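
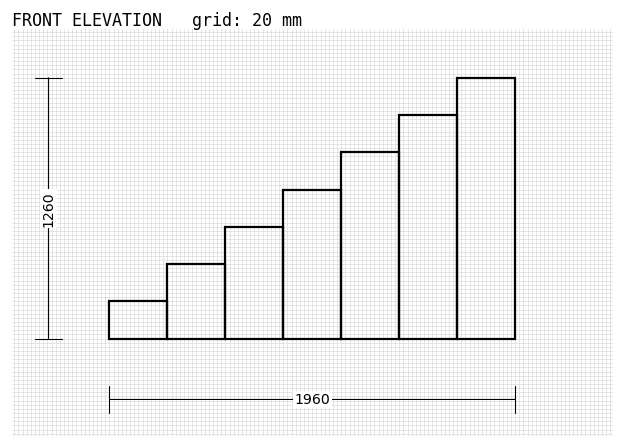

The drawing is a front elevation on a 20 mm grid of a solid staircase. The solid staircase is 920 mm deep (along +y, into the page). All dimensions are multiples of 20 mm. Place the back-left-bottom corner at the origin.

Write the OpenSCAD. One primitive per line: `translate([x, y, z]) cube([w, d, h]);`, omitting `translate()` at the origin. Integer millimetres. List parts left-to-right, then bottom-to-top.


cube([280, 920, 180]);
translate([280, 0, 0]) cube([280, 920, 360]);
translate([560, 0, 0]) cube([280, 920, 540]);
translate([840, 0, 0]) cube([280, 920, 720]);
translate([1120, 0, 0]) cube([280, 920, 900]);
translate([1400, 0, 0]) cube([280, 920, 1080]);
translate([1680, 0, 0]) cube([280, 920, 1260]);


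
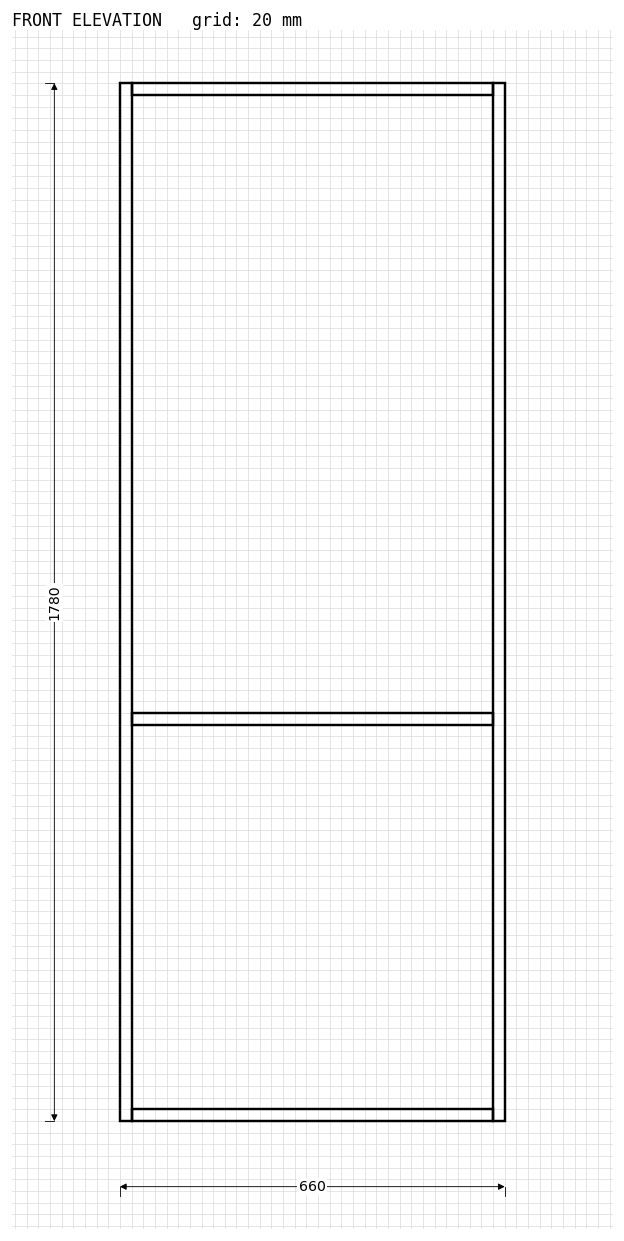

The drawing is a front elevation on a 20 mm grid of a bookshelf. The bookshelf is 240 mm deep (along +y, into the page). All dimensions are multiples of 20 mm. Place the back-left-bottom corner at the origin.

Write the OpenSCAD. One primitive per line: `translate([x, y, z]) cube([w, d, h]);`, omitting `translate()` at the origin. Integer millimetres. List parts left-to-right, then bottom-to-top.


cube([20, 240, 1780]);
translate([20, 0, 0]) cube([620, 240, 20]);
translate([20, 0, 680]) cube([620, 240, 20]);
translate([20, 0, 1760]) cube([620, 240, 20]);
translate([640, 0, 0]) cube([20, 240, 1780]);


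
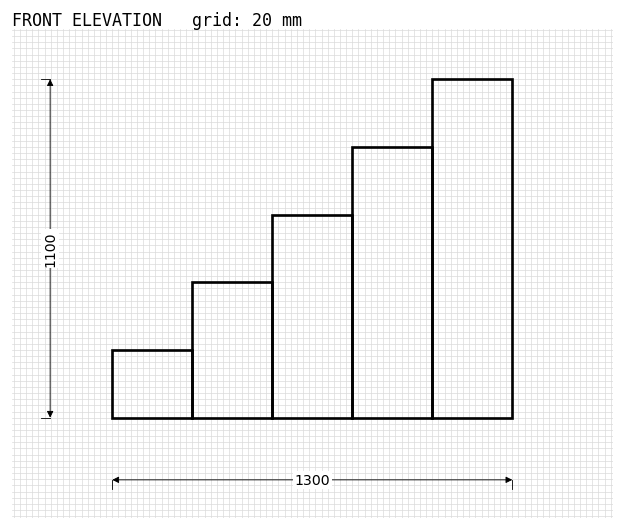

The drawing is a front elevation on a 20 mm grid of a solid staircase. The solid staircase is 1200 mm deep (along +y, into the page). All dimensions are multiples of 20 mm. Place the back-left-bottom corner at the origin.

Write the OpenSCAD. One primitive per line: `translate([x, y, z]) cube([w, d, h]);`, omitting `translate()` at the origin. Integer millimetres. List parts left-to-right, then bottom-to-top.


cube([260, 1200, 220]);
translate([260, 0, 0]) cube([260, 1200, 440]);
translate([520, 0, 0]) cube([260, 1200, 660]);
translate([780, 0, 0]) cube([260, 1200, 880]);
translate([1040, 0, 0]) cube([260, 1200, 1100]);


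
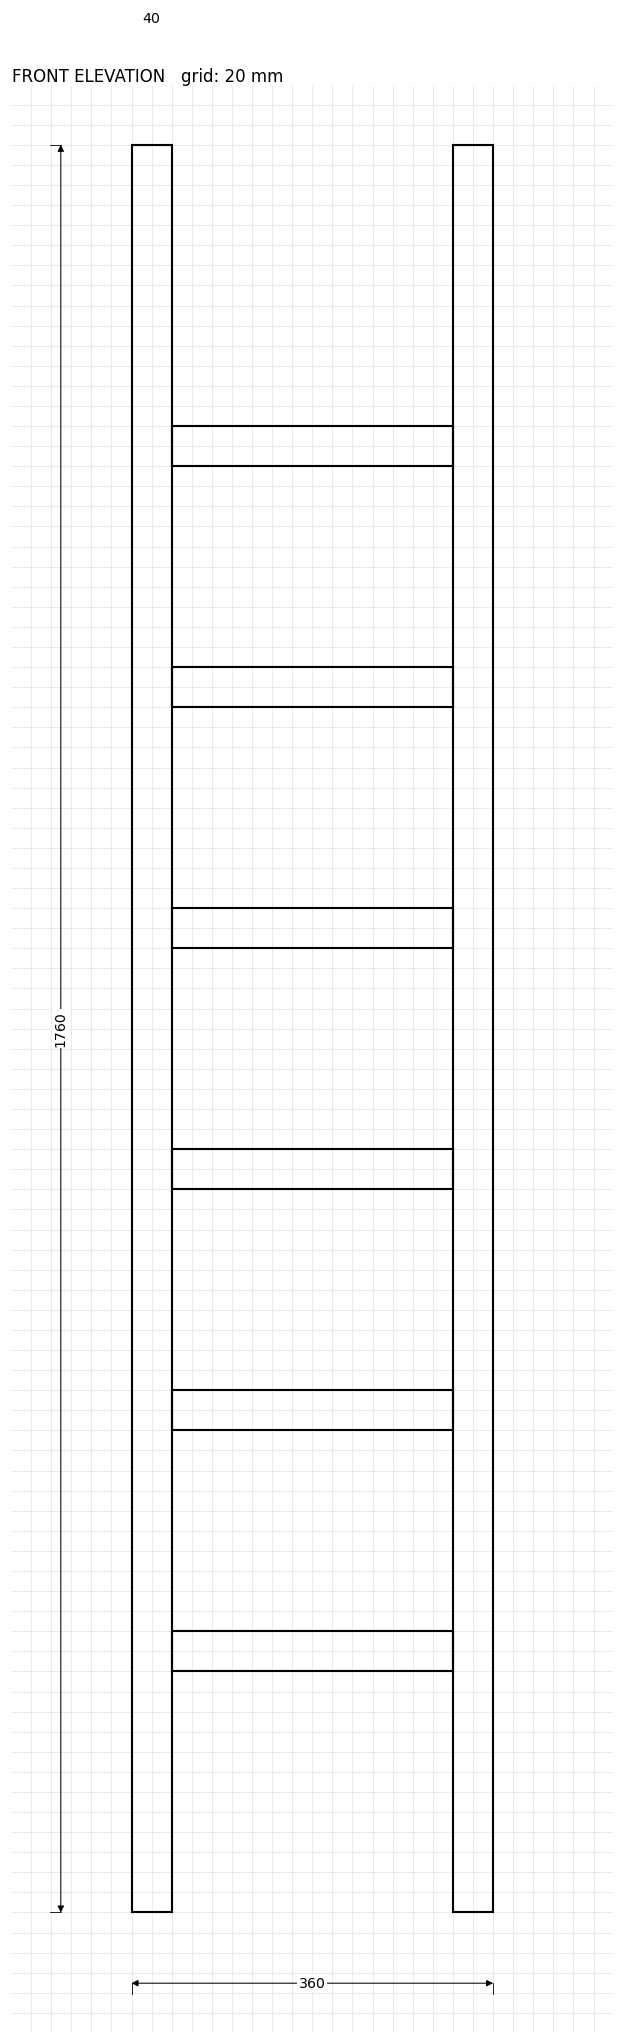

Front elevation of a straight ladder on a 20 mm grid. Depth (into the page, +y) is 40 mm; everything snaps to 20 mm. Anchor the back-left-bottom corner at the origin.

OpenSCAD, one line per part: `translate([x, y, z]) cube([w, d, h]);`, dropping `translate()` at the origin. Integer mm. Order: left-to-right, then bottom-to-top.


cube([40, 40, 1760]);
translate([40, 0, 240]) cube([280, 40, 40]);
translate([40, 0, 480]) cube([280, 40, 40]);
translate([40, 0, 720]) cube([280, 40, 40]);
translate([40, 0, 960]) cube([280, 40, 40]);
translate([40, 0, 1200]) cube([280, 40, 40]);
translate([40, 0, 1440]) cube([280, 40, 40]);
translate([320, 0, 0]) cube([40, 40, 1760]);


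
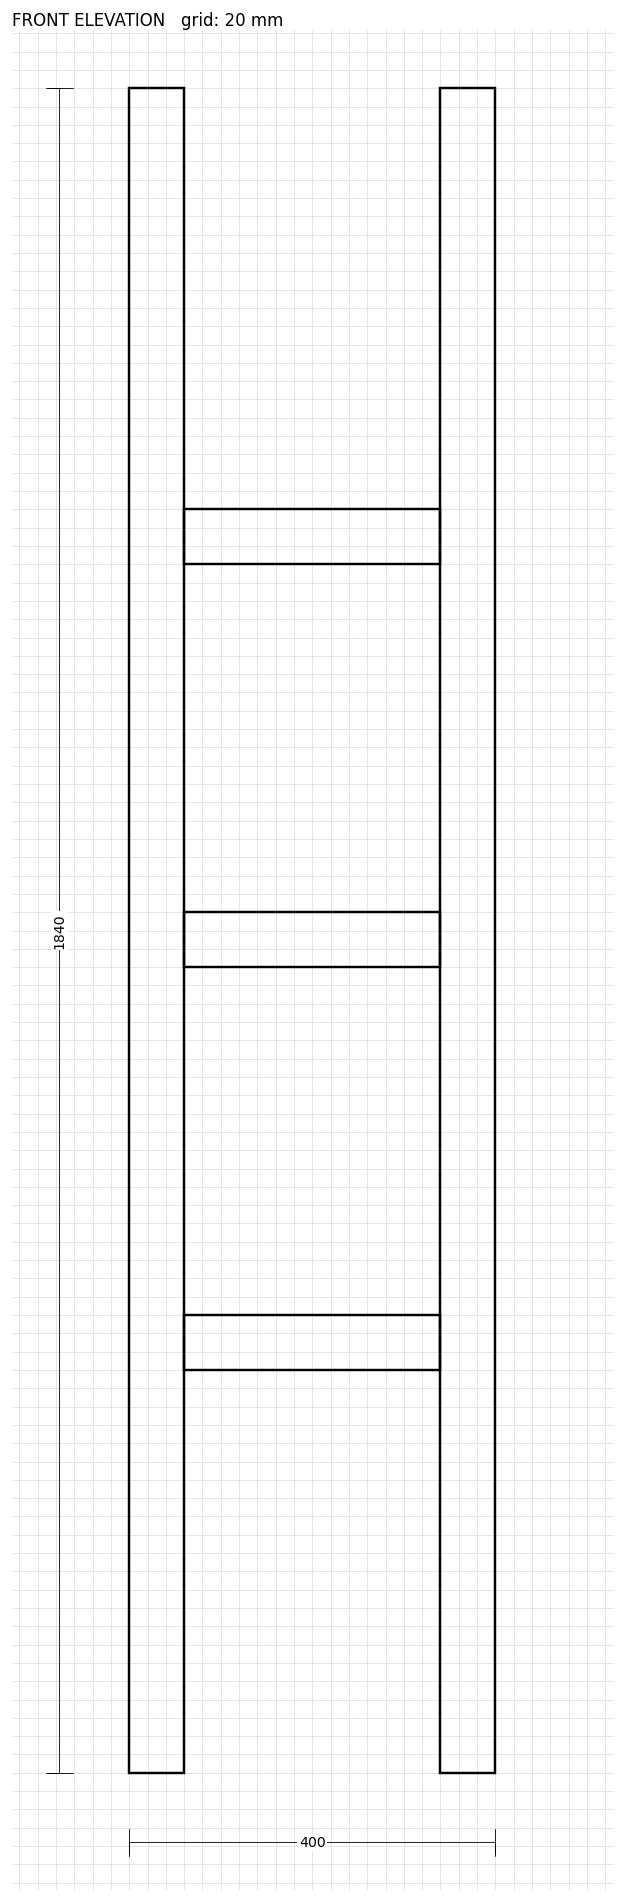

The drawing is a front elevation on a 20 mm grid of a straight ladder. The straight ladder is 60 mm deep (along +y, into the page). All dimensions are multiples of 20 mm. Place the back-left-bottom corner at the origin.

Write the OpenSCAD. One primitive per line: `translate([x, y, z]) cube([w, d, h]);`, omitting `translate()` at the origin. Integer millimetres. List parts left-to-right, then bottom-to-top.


cube([60, 60, 1840]);
translate([60, 0, 440]) cube([280, 60, 60]);
translate([60, 0, 880]) cube([280, 60, 60]);
translate([60, 0, 1320]) cube([280, 60, 60]);
translate([340, 0, 0]) cube([60, 60, 1840]);


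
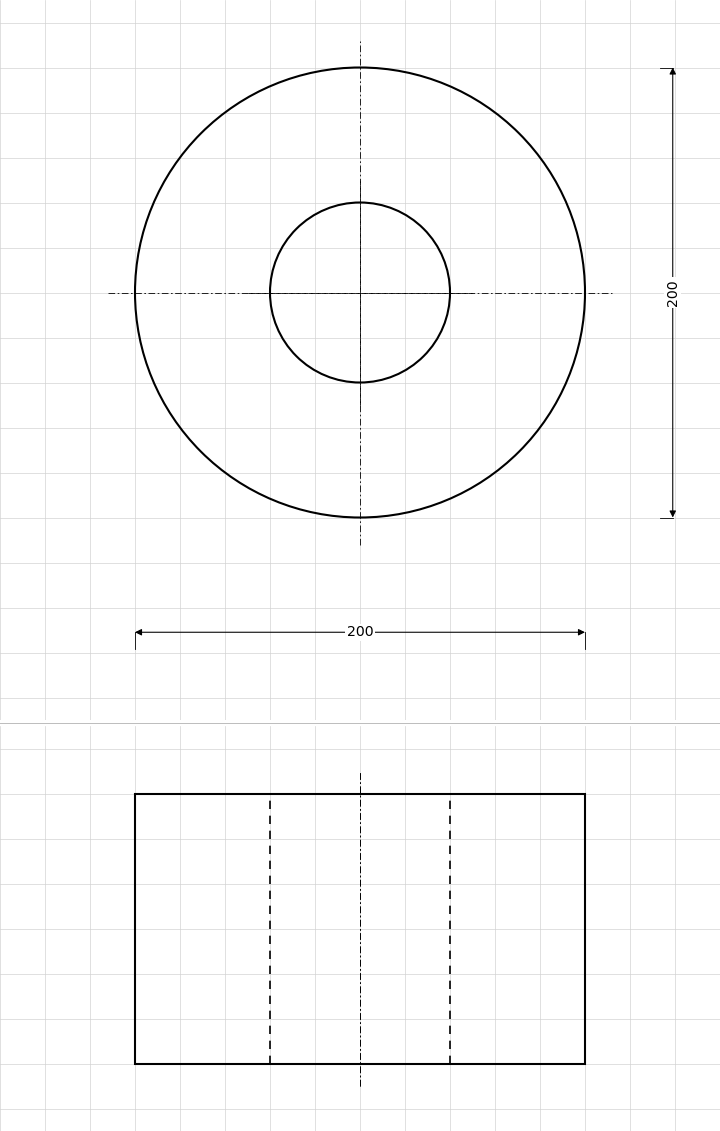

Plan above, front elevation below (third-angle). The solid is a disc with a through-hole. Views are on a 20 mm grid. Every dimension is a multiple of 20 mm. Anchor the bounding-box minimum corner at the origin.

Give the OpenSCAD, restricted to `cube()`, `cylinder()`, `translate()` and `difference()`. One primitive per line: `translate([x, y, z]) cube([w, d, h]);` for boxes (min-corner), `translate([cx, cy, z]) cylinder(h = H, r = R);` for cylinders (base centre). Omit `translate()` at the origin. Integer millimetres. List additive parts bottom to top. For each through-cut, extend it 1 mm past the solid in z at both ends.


difference() {
  translate([100, 100, 0]) cylinder(h = 120, r = 100);
  translate([100, 100, -1]) cylinder(h = 122, r = 40);
}


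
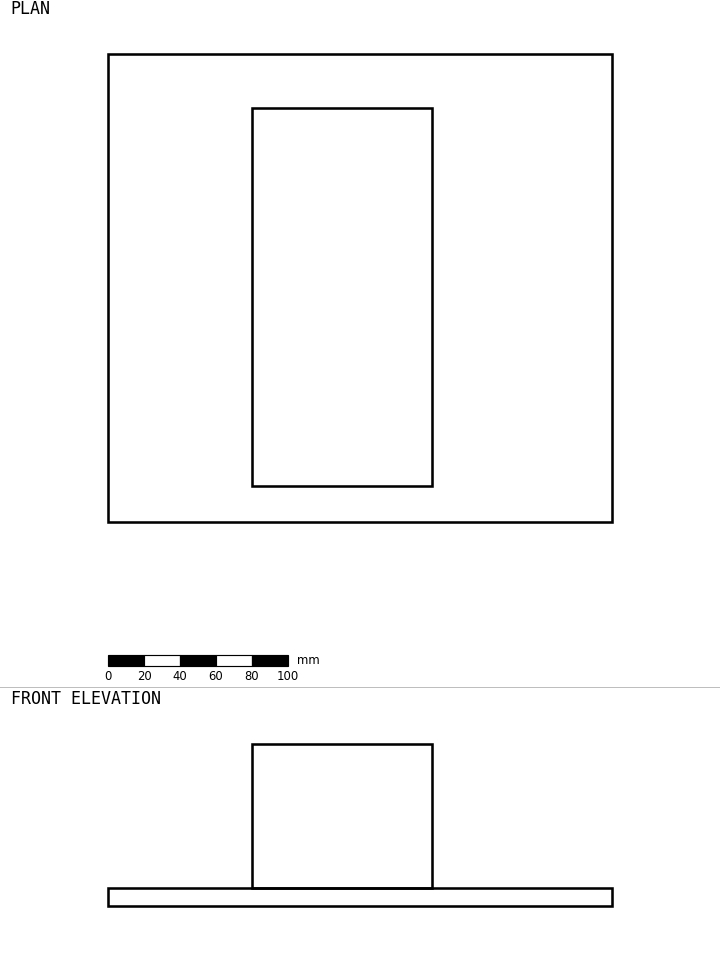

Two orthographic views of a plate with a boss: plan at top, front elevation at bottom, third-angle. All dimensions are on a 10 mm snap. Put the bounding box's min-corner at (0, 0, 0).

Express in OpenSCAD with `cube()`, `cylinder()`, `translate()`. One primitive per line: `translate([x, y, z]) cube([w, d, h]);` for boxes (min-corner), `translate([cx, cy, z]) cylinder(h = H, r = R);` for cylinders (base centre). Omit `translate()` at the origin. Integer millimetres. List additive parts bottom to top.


cube([280, 260, 10]);
translate([80, 20, 10]) cube([100, 210, 80]);


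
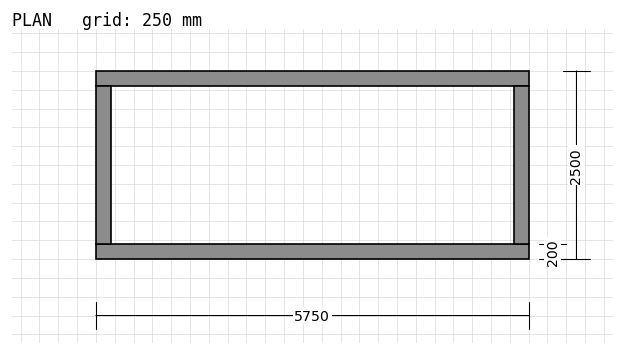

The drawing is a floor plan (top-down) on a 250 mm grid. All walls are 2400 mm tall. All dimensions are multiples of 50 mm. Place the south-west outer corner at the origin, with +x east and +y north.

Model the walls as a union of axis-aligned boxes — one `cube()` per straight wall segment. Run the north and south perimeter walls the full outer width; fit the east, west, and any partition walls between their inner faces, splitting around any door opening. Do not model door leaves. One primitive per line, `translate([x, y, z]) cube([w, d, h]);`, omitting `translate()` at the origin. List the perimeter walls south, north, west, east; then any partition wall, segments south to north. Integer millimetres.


cube([5750, 200, 2400]);
translate([0, 2300, 0]) cube([5750, 200, 2400]);
translate([0, 200, 0]) cube([200, 2100, 2400]);
translate([5550, 200, 0]) cube([200, 2100, 2400]);


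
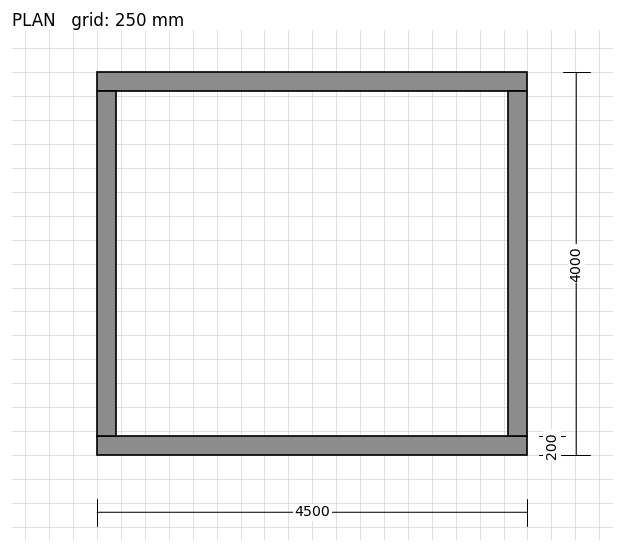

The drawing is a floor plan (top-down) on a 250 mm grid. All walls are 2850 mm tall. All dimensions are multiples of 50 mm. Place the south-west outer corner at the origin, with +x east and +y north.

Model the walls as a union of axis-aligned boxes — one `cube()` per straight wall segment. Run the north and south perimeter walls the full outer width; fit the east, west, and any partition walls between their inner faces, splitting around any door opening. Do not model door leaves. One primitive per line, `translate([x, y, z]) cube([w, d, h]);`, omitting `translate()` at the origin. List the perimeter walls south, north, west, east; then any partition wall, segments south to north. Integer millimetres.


cube([4500, 200, 2850]);
translate([0, 3800, 0]) cube([4500, 200, 2850]);
translate([0, 200, 0]) cube([200, 3600, 2850]);
translate([4300, 200, 0]) cube([200, 3600, 2850]);


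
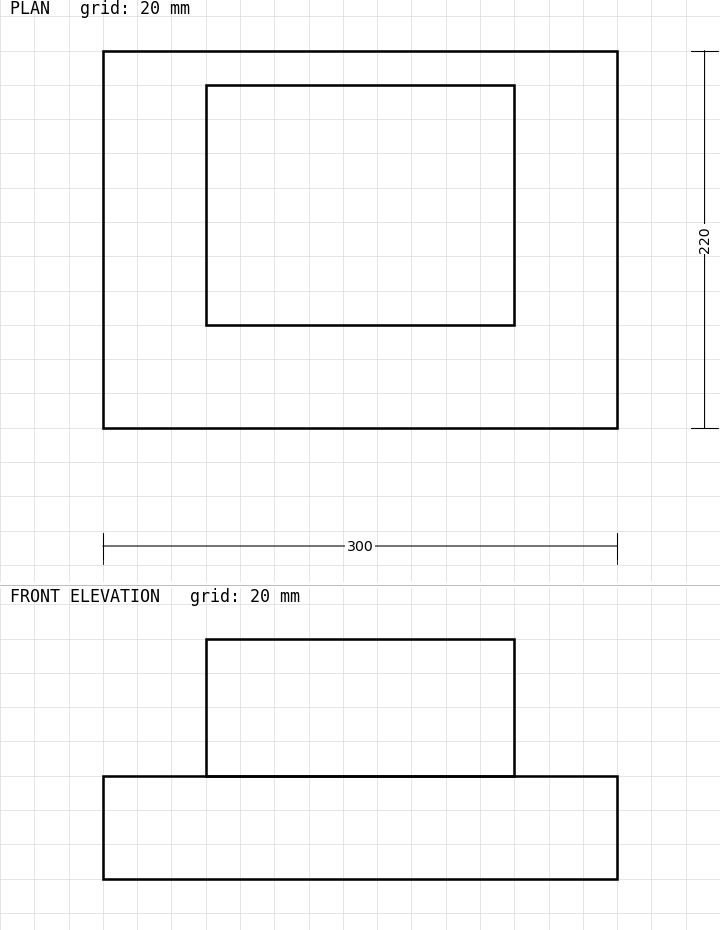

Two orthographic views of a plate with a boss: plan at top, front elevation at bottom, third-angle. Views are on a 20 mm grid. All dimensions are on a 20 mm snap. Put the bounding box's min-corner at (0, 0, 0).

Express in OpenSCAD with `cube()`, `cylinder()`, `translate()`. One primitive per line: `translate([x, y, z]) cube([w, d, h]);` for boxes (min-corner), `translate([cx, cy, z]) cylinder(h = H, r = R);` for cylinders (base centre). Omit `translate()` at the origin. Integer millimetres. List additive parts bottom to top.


cube([300, 220, 60]);
translate([60, 60, 60]) cube([180, 140, 80]);


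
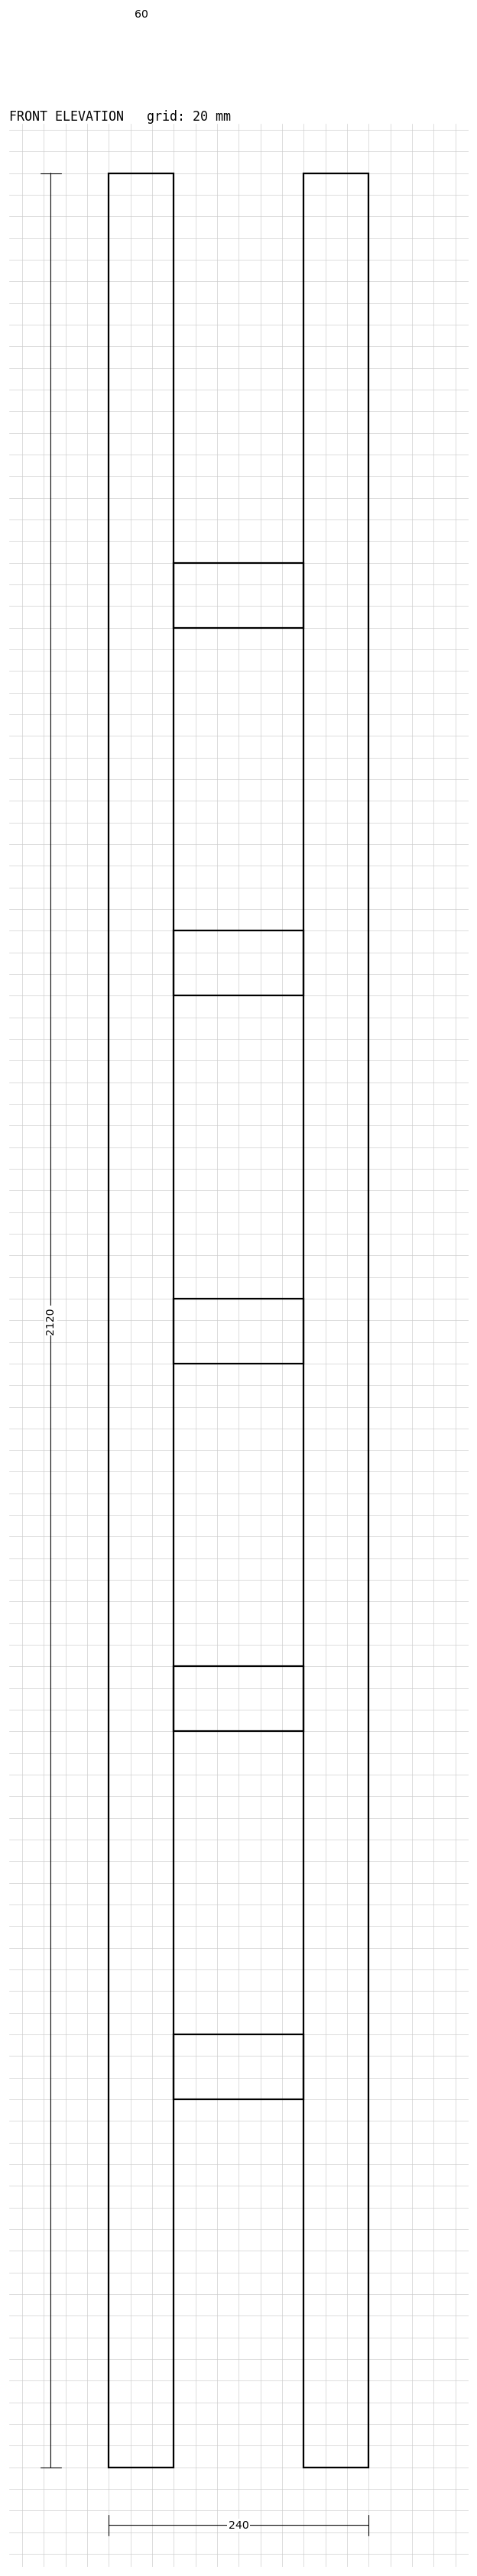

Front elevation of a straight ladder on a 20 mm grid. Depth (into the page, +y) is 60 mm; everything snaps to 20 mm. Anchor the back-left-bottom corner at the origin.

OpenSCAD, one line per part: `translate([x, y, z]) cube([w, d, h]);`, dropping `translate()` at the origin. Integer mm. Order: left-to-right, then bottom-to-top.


cube([60, 60, 2120]);
translate([60, 0, 340]) cube([120, 60, 60]);
translate([60, 0, 680]) cube([120, 60, 60]);
translate([60, 0, 1020]) cube([120, 60, 60]);
translate([60, 0, 1360]) cube([120, 60, 60]);
translate([60, 0, 1700]) cube([120, 60, 60]);
translate([180, 0, 0]) cube([60, 60, 2120]);


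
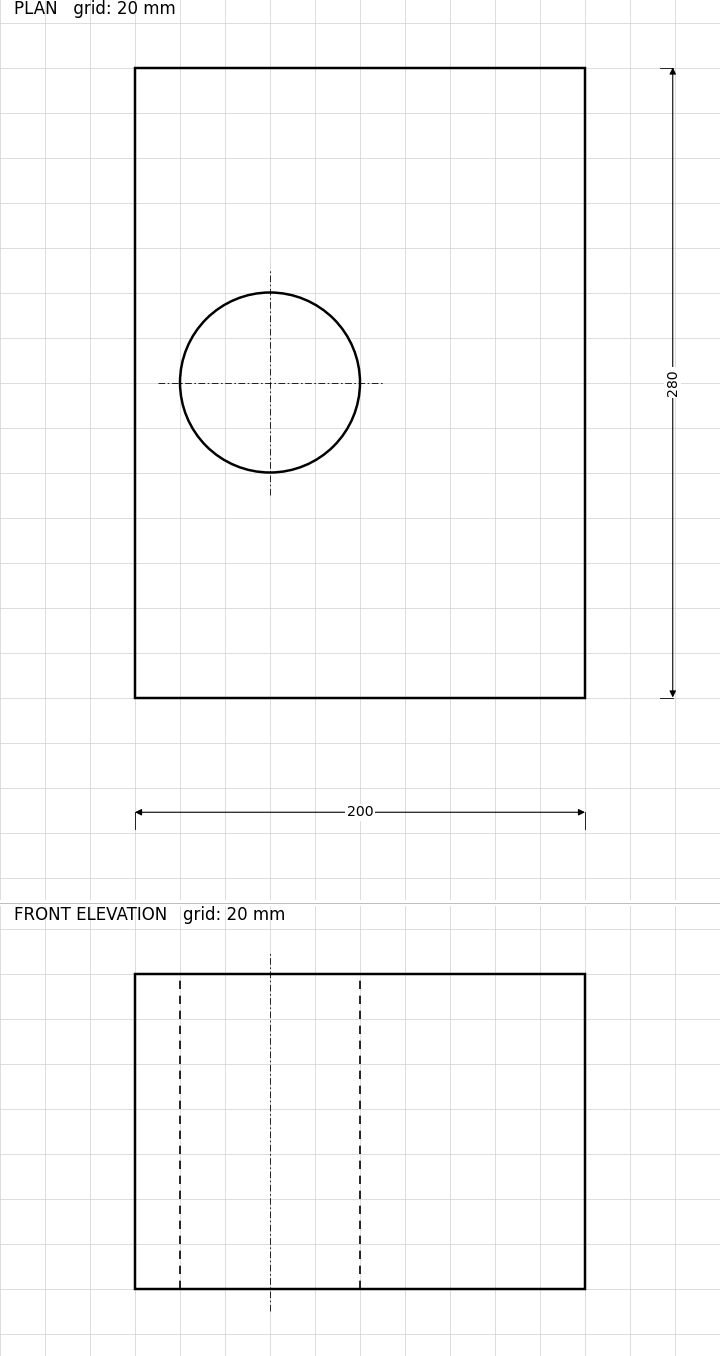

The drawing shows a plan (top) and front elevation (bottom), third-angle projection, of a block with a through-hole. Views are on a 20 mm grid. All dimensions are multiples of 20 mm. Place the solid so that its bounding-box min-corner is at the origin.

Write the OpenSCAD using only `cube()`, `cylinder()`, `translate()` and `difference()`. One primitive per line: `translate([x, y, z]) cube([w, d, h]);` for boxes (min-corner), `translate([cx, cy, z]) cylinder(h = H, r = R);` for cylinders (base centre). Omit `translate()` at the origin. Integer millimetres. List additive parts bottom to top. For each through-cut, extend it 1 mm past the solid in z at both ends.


difference() {
  cube([200, 280, 140]);
  translate([60, 140, -1]) cylinder(h = 142, r = 40);
}


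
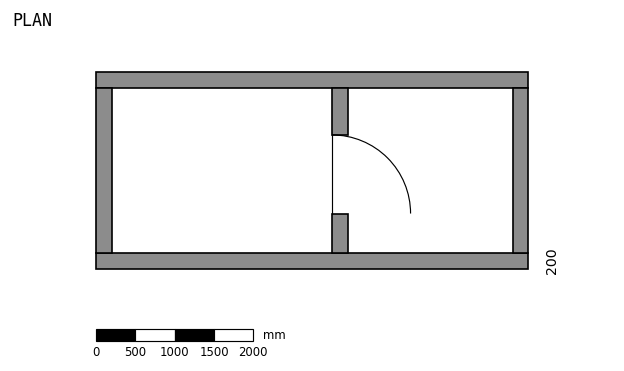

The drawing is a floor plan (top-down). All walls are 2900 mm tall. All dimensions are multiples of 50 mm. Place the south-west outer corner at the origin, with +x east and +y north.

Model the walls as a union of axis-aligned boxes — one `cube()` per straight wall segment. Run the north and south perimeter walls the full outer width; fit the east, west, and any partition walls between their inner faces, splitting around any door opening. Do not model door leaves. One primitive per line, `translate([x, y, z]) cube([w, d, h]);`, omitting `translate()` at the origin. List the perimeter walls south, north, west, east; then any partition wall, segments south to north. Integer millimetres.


cube([5500, 200, 2900]);
translate([0, 2300, 0]) cube([5500, 200, 2900]);
translate([0, 200, 0]) cube([200, 2100, 2900]);
translate([5300, 200, 0]) cube([200, 2100, 2900]);
translate([3000, 200, 0]) cube([200, 500, 2900]);
translate([3000, 1700, 0]) cube([200, 600, 2900]);


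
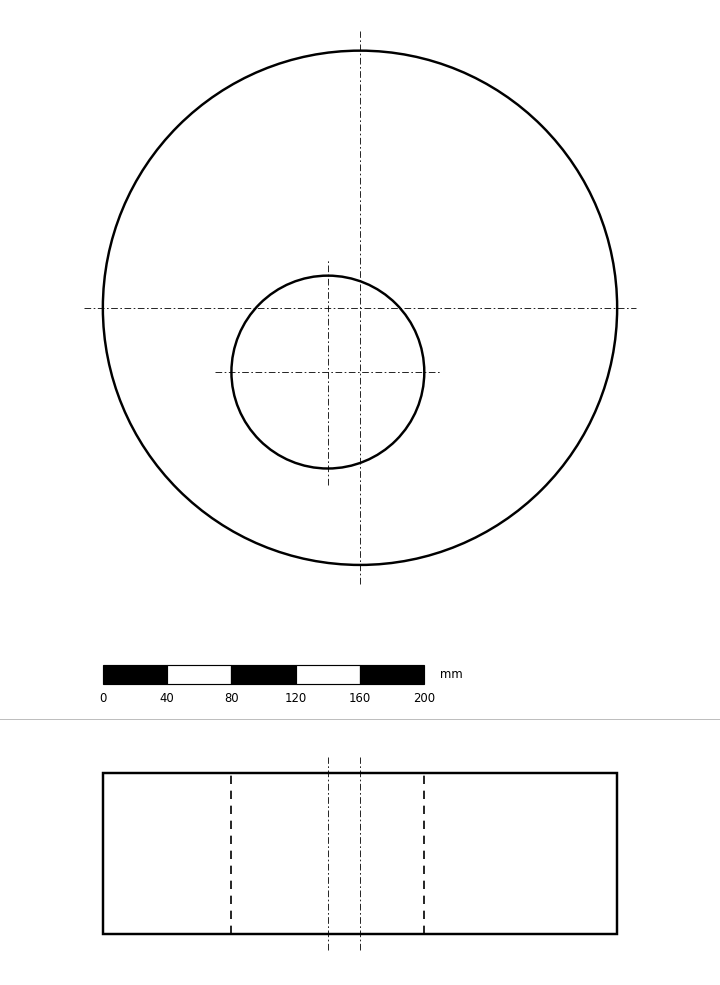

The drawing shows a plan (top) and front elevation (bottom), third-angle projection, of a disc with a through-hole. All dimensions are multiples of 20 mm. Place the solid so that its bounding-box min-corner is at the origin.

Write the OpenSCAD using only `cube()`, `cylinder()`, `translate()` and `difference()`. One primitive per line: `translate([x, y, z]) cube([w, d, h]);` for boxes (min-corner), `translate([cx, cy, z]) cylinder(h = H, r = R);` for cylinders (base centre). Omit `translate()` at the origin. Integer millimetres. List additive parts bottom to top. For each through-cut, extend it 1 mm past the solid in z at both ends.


difference() {
  translate([160, 160, 0]) cylinder(h = 100, r = 160);
  translate([140, 120, -1]) cylinder(h = 102, r = 60);
}


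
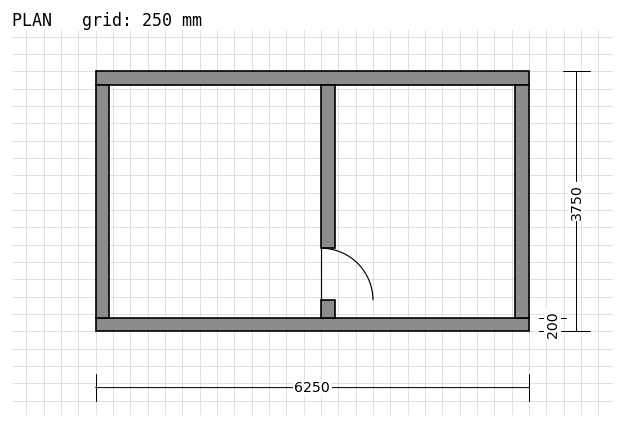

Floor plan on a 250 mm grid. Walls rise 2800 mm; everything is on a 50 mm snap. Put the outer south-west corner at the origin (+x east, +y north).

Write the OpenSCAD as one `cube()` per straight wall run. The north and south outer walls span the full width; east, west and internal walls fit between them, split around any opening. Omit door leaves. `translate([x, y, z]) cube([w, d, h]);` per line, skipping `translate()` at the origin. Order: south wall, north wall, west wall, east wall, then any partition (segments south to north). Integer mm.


cube([6250, 200, 2800]);
translate([0, 3550, 0]) cube([6250, 200, 2800]);
translate([0, 200, 0]) cube([200, 3350, 2800]);
translate([6050, 200, 0]) cube([200, 3350, 2800]);
translate([3250, 200, 0]) cube([200, 250, 2800]);
translate([3250, 1200, 0]) cube([200, 2350, 2800]);


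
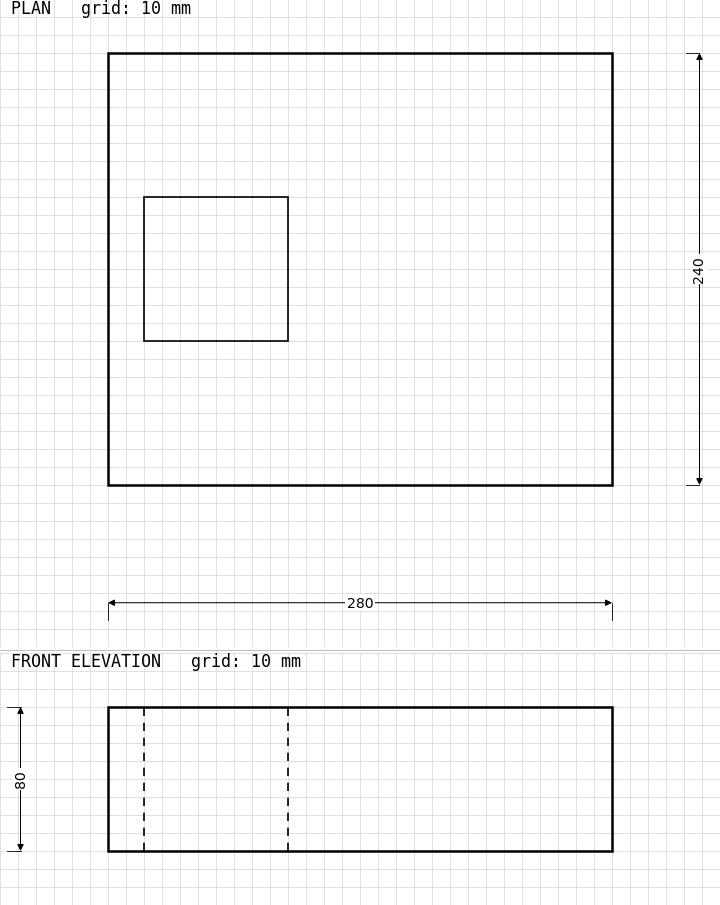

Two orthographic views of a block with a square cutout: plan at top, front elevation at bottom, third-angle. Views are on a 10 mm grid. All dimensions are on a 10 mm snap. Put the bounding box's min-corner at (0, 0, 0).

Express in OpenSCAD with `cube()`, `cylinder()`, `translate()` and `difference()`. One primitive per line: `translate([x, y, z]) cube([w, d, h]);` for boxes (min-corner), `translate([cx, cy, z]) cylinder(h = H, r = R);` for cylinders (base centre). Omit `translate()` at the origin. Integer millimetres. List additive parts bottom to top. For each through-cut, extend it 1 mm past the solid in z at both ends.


difference() {
  cube([280, 240, 80]);
  translate([20, 80, -1]) cube([80, 80, 82]);
}


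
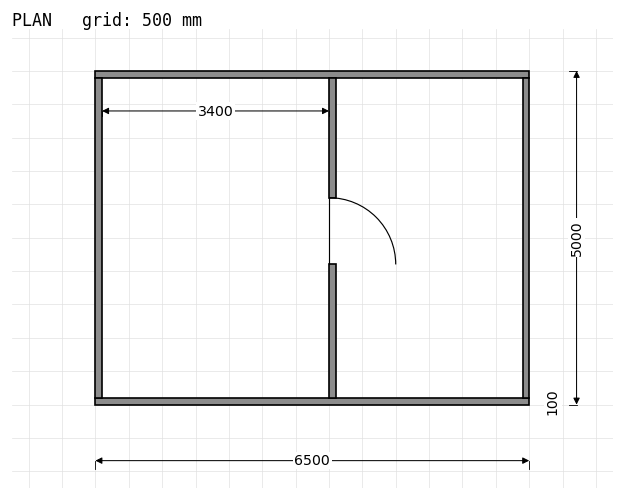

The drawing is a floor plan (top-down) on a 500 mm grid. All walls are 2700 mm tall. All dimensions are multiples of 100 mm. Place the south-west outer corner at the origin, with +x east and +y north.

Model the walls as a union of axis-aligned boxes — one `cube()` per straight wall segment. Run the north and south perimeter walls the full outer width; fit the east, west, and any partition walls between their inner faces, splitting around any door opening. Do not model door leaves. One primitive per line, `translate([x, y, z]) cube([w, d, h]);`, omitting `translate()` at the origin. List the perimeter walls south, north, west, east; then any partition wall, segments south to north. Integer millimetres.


cube([6500, 100, 2700]);
translate([0, 4900, 0]) cube([6500, 100, 2700]);
translate([0, 100, 0]) cube([100, 4800, 2700]);
translate([6400, 100, 0]) cube([100, 4800, 2700]);
translate([3500, 100, 0]) cube([100, 2000, 2700]);
translate([3500, 3100, 0]) cube([100, 1800, 2700]);


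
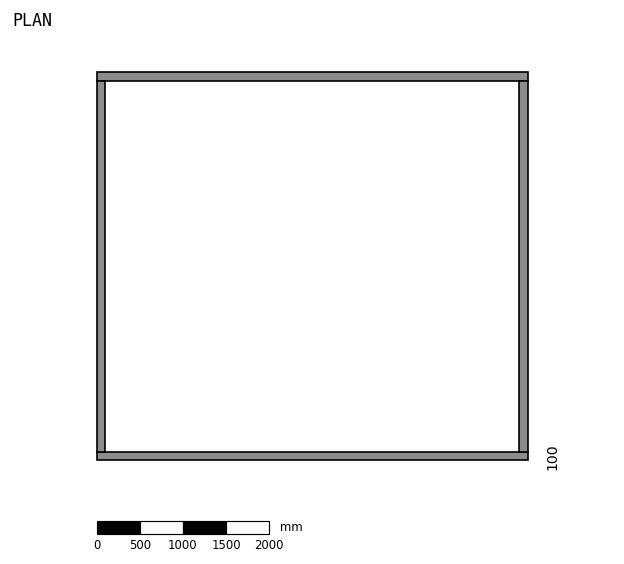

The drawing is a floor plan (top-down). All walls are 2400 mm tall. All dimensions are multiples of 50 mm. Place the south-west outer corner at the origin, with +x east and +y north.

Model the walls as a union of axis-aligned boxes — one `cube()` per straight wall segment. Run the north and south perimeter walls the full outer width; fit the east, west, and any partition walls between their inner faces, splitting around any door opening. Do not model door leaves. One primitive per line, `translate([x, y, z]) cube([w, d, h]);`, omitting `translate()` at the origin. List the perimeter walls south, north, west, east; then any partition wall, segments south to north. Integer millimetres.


cube([5000, 100, 2400]);
translate([0, 4400, 0]) cube([5000, 100, 2400]);
translate([0, 100, 0]) cube([100, 4300, 2400]);
translate([4900, 100, 0]) cube([100, 4300, 2400]);


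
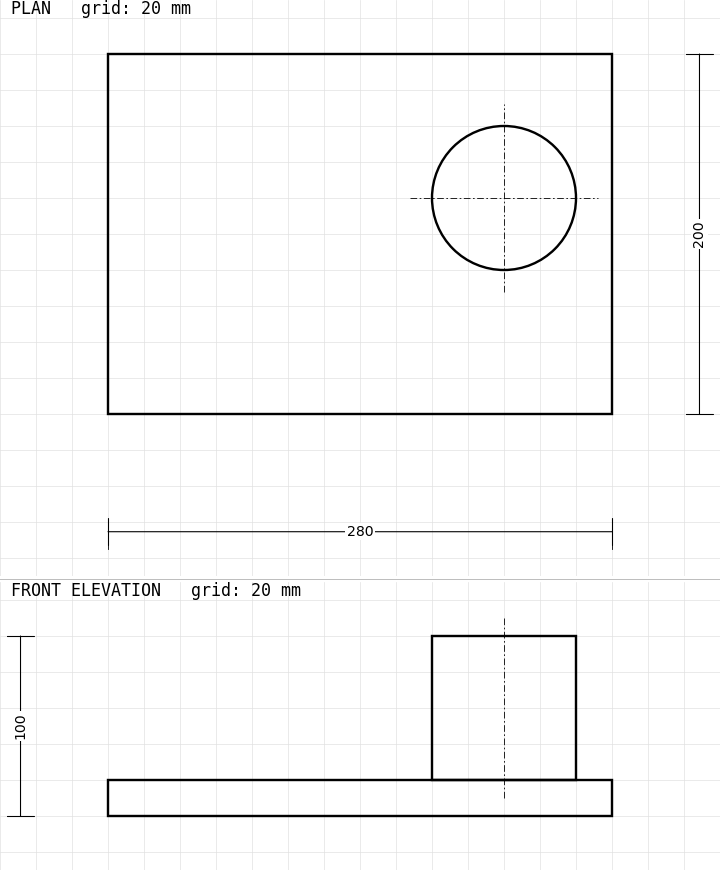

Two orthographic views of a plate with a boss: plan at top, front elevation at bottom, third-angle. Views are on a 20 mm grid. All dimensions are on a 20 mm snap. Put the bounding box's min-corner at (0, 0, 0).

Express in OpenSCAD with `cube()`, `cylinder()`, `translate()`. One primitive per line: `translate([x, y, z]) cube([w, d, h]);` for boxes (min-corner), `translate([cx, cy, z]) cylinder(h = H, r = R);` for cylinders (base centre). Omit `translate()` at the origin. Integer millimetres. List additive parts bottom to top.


cube([280, 200, 20]);
translate([220, 120, 20]) cylinder(h = 80, r = 40);


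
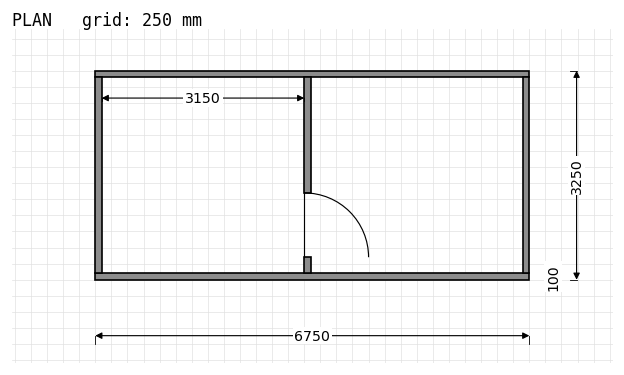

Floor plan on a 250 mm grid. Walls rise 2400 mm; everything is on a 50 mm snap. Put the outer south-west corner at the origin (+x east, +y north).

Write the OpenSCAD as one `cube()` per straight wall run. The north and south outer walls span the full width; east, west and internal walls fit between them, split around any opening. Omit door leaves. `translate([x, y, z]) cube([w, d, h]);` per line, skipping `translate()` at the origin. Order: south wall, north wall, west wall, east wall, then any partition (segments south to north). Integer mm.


cube([6750, 100, 2400]);
translate([0, 3150, 0]) cube([6750, 100, 2400]);
translate([0, 100, 0]) cube([100, 3050, 2400]);
translate([6650, 100, 0]) cube([100, 3050, 2400]);
translate([3250, 100, 0]) cube([100, 250, 2400]);
translate([3250, 1350, 0]) cube([100, 1800, 2400]);


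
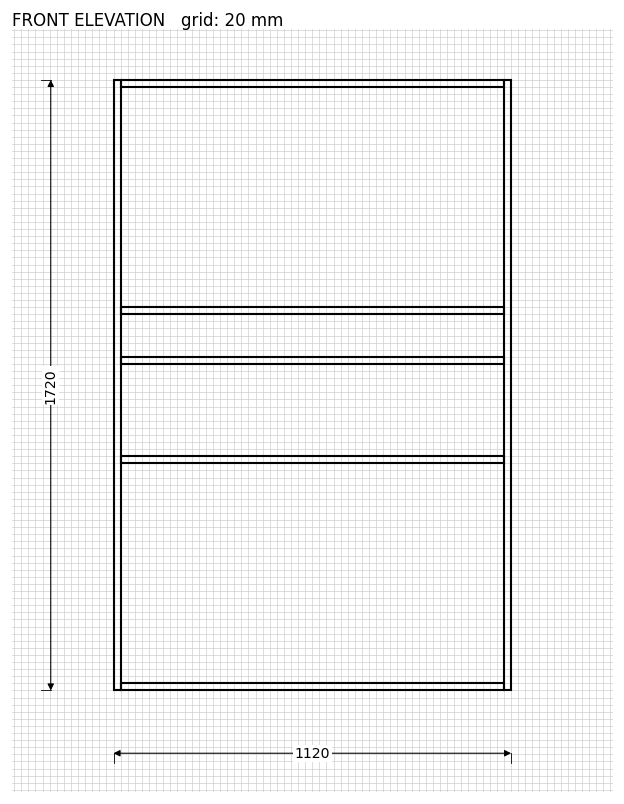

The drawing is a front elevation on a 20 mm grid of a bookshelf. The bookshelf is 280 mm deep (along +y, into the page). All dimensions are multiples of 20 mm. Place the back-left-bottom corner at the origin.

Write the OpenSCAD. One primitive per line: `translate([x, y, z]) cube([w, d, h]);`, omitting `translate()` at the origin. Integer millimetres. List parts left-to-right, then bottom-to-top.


cube([20, 280, 1720]);
translate([20, 0, 0]) cube([1080, 280, 20]);
translate([20, 0, 640]) cube([1080, 280, 20]);
translate([20, 0, 920]) cube([1080, 280, 20]);
translate([20, 0, 1060]) cube([1080, 280, 20]);
translate([20, 0, 1700]) cube([1080, 280, 20]);
translate([1100, 0, 0]) cube([20, 280, 1720]);


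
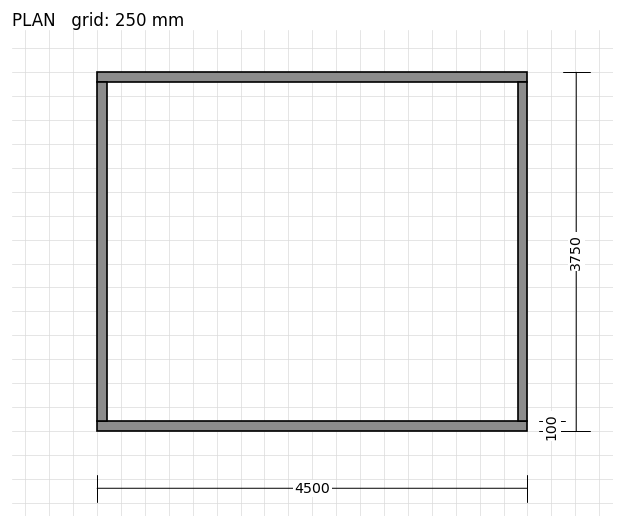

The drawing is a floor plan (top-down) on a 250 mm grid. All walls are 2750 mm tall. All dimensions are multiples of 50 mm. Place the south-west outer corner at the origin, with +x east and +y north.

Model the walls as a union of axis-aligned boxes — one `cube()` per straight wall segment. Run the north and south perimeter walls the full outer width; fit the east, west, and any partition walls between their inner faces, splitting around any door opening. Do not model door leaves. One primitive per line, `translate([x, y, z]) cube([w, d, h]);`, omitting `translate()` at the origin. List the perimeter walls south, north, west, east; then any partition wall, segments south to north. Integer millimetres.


cube([4500, 100, 2750]);
translate([0, 3650, 0]) cube([4500, 100, 2750]);
translate([0, 100, 0]) cube([100, 3550, 2750]);
translate([4400, 100, 0]) cube([100, 3550, 2750]);


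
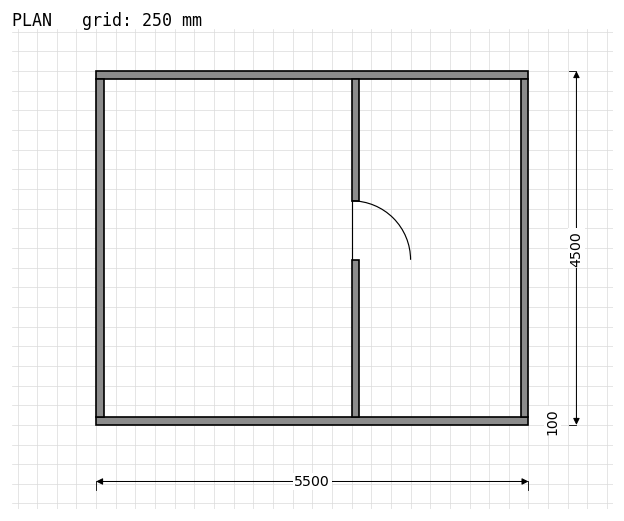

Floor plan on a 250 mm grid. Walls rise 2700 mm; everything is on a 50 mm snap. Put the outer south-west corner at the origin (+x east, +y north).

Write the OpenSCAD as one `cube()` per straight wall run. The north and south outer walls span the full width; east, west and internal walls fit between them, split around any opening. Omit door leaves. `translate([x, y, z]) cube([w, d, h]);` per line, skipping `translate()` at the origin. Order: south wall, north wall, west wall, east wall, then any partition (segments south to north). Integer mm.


cube([5500, 100, 2700]);
translate([0, 4400, 0]) cube([5500, 100, 2700]);
translate([0, 100, 0]) cube([100, 4300, 2700]);
translate([5400, 100, 0]) cube([100, 4300, 2700]);
translate([3250, 100, 0]) cube([100, 2000, 2700]);
translate([3250, 2850, 0]) cube([100, 1550, 2700]);


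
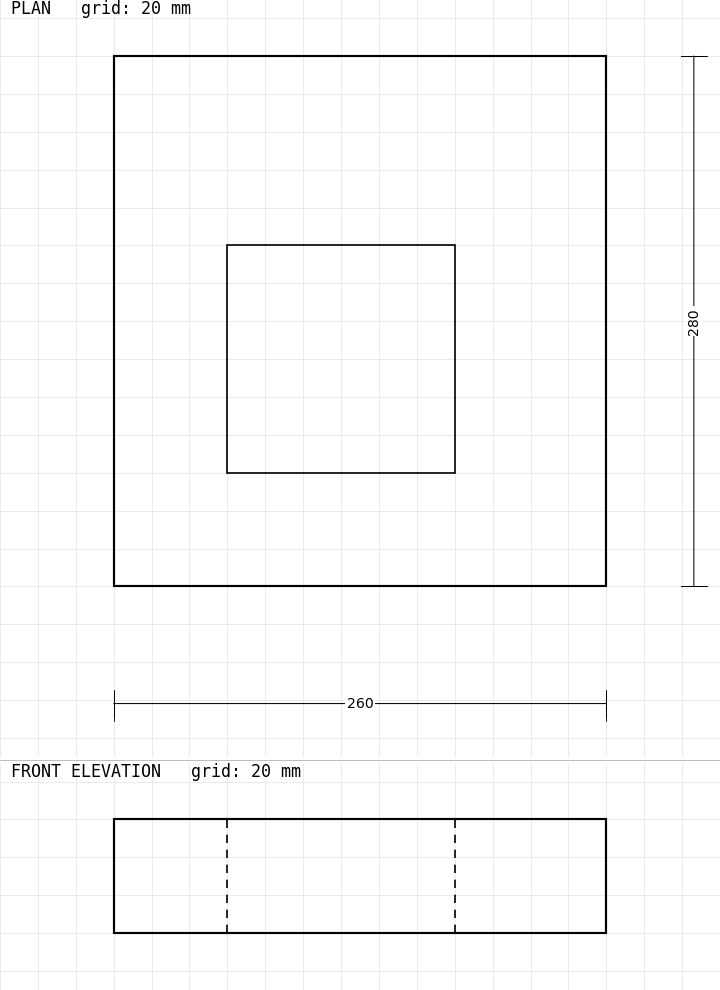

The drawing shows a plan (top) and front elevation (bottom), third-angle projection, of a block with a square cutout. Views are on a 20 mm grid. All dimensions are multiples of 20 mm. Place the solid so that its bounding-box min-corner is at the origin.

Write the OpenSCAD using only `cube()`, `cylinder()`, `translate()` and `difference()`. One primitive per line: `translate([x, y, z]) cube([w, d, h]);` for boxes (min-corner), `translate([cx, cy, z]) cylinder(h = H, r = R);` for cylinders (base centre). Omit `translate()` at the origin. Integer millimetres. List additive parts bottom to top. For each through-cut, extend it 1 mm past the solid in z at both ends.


difference() {
  cube([260, 280, 60]);
  translate([60, 60, -1]) cube([120, 120, 62]);
}


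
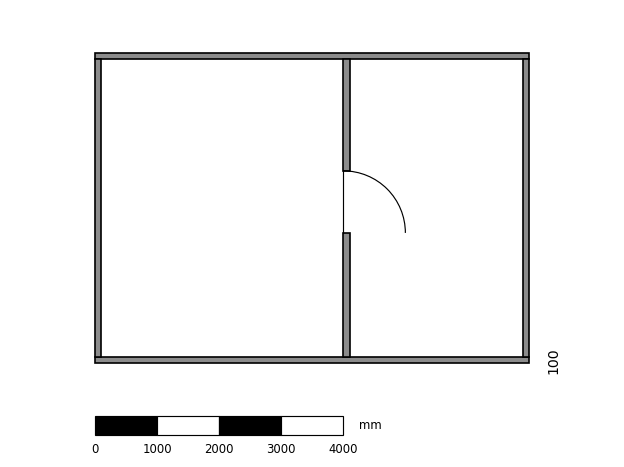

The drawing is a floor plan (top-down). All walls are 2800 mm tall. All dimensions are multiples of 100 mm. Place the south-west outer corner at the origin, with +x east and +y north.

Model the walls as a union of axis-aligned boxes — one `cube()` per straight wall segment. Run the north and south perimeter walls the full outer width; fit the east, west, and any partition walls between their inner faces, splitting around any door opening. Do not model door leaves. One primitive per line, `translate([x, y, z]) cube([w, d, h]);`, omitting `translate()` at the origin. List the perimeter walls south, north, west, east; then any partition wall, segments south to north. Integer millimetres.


cube([7000, 100, 2800]);
translate([0, 4900, 0]) cube([7000, 100, 2800]);
translate([0, 100, 0]) cube([100, 4800, 2800]);
translate([6900, 100, 0]) cube([100, 4800, 2800]);
translate([4000, 100, 0]) cube([100, 2000, 2800]);
translate([4000, 3100, 0]) cube([100, 1800, 2800]);


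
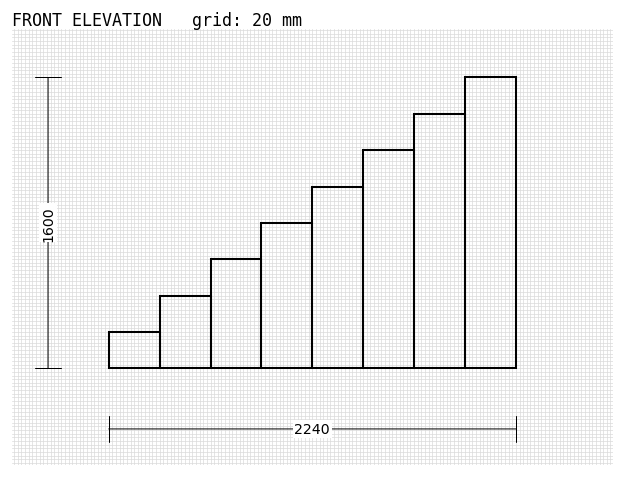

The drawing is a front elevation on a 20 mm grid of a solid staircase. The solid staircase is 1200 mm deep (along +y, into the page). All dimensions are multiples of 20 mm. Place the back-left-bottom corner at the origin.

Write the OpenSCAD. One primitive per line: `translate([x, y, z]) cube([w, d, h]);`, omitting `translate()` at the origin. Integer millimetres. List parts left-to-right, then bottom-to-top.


cube([280, 1200, 200]);
translate([280, 0, 0]) cube([280, 1200, 400]);
translate([560, 0, 0]) cube([280, 1200, 600]);
translate([840, 0, 0]) cube([280, 1200, 800]);
translate([1120, 0, 0]) cube([280, 1200, 1000]);
translate([1400, 0, 0]) cube([280, 1200, 1200]);
translate([1680, 0, 0]) cube([280, 1200, 1400]);
translate([1960, 0, 0]) cube([280, 1200, 1600]);


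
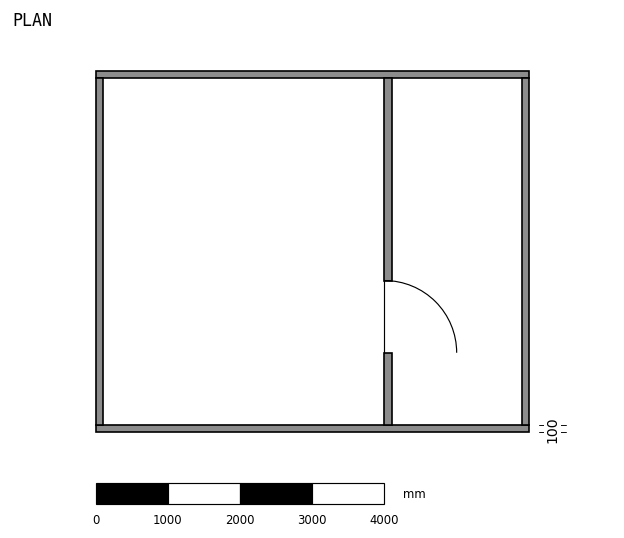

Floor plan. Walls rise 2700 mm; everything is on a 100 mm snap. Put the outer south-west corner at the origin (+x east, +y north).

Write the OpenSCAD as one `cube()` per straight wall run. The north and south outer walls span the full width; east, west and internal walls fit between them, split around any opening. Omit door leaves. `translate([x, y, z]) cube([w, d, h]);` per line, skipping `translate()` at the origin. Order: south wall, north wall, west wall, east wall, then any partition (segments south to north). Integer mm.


cube([6000, 100, 2700]);
translate([0, 4900, 0]) cube([6000, 100, 2700]);
translate([0, 100, 0]) cube([100, 4800, 2700]);
translate([5900, 100, 0]) cube([100, 4800, 2700]);
translate([4000, 100, 0]) cube([100, 1000, 2700]);
translate([4000, 2100, 0]) cube([100, 2800, 2700]);


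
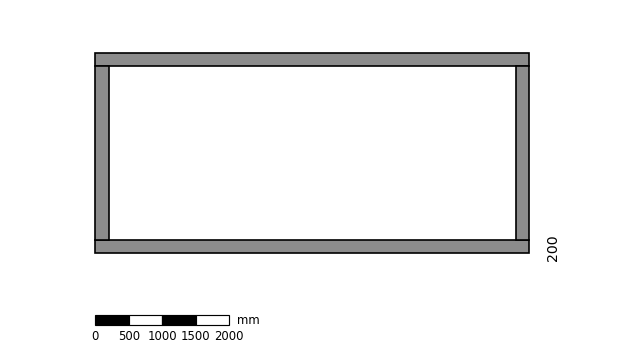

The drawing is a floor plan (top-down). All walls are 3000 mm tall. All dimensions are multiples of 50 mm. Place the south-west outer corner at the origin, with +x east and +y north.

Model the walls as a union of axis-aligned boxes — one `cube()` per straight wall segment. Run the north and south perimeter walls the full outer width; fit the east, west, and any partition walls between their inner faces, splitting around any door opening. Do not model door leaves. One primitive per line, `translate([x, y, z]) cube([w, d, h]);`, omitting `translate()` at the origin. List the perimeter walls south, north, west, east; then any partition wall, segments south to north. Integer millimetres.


cube([6500, 200, 3000]);
translate([0, 2800, 0]) cube([6500, 200, 3000]);
translate([0, 200, 0]) cube([200, 2600, 3000]);
translate([6300, 200, 0]) cube([200, 2600, 3000]);


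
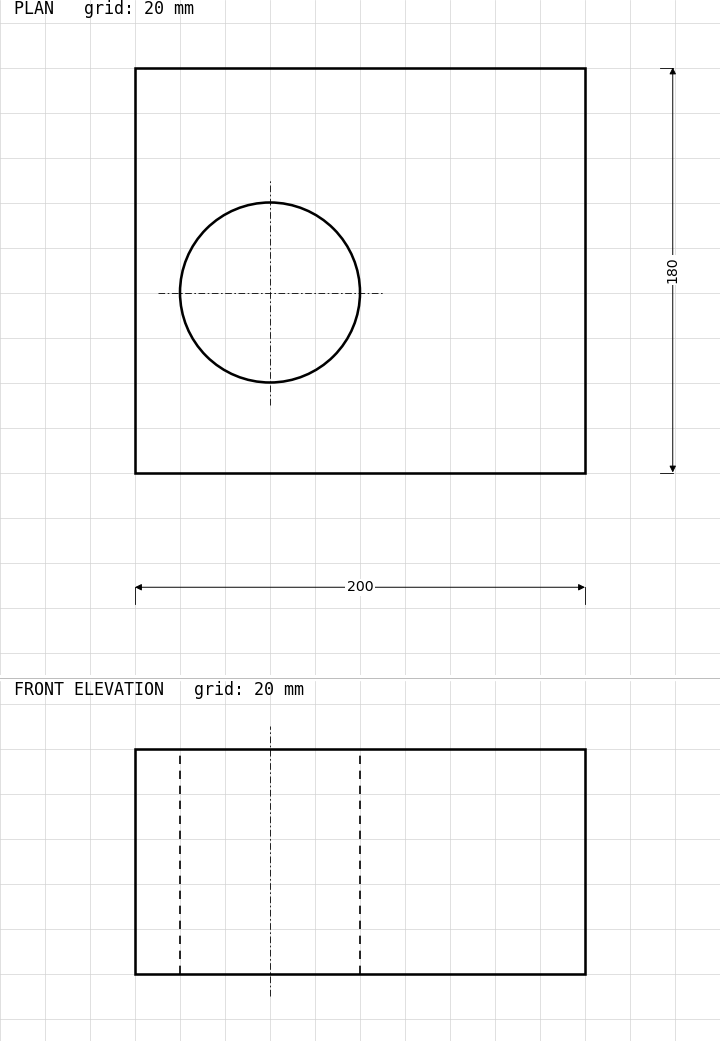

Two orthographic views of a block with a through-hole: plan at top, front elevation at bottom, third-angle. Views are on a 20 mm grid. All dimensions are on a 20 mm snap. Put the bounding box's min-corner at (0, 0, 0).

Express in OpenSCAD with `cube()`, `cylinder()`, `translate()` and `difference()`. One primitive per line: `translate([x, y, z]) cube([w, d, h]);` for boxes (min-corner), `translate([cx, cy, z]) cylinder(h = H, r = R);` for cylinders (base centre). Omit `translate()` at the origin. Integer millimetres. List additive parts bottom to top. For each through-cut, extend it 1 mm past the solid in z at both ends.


difference() {
  cube([200, 180, 100]);
  translate([60, 80, -1]) cylinder(h = 102, r = 40);
}


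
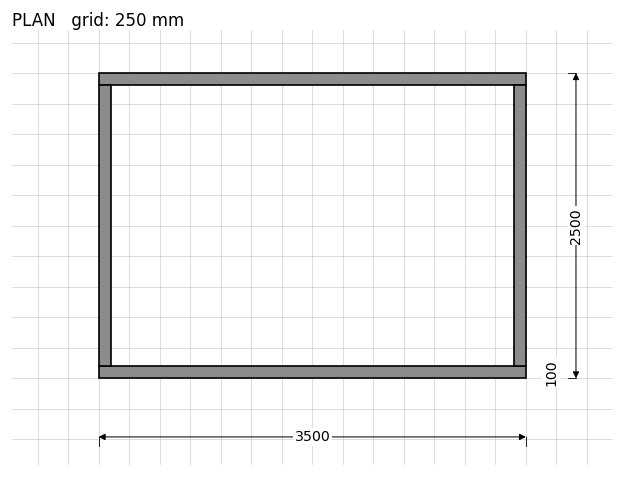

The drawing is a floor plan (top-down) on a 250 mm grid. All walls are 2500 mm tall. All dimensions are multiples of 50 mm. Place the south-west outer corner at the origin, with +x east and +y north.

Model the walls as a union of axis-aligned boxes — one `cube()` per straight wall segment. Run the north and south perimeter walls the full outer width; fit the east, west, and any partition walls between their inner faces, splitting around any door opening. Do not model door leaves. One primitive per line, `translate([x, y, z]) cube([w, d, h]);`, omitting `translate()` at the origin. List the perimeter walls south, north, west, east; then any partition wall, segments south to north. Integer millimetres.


cube([3500, 100, 2500]);
translate([0, 2400, 0]) cube([3500, 100, 2500]);
translate([0, 100, 0]) cube([100, 2300, 2500]);
translate([3400, 100, 0]) cube([100, 2300, 2500]);


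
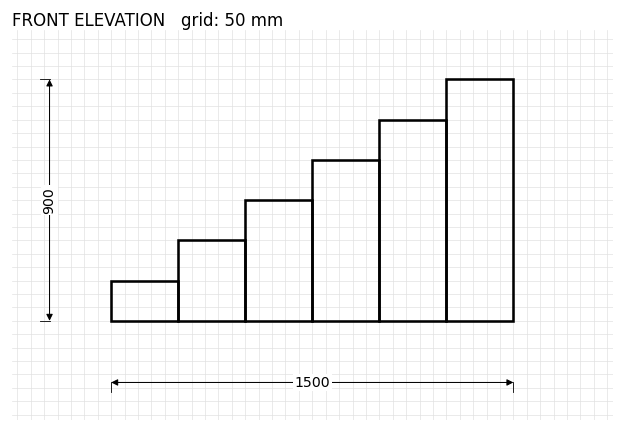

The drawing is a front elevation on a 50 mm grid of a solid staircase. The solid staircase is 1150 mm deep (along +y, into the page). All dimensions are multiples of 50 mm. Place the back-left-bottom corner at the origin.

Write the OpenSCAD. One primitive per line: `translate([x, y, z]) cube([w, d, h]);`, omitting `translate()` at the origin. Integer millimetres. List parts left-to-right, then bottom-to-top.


cube([250, 1150, 150]);
translate([250, 0, 0]) cube([250, 1150, 300]);
translate([500, 0, 0]) cube([250, 1150, 450]);
translate([750, 0, 0]) cube([250, 1150, 600]);
translate([1000, 0, 0]) cube([250, 1150, 750]);
translate([1250, 0, 0]) cube([250, 1150, 900]);


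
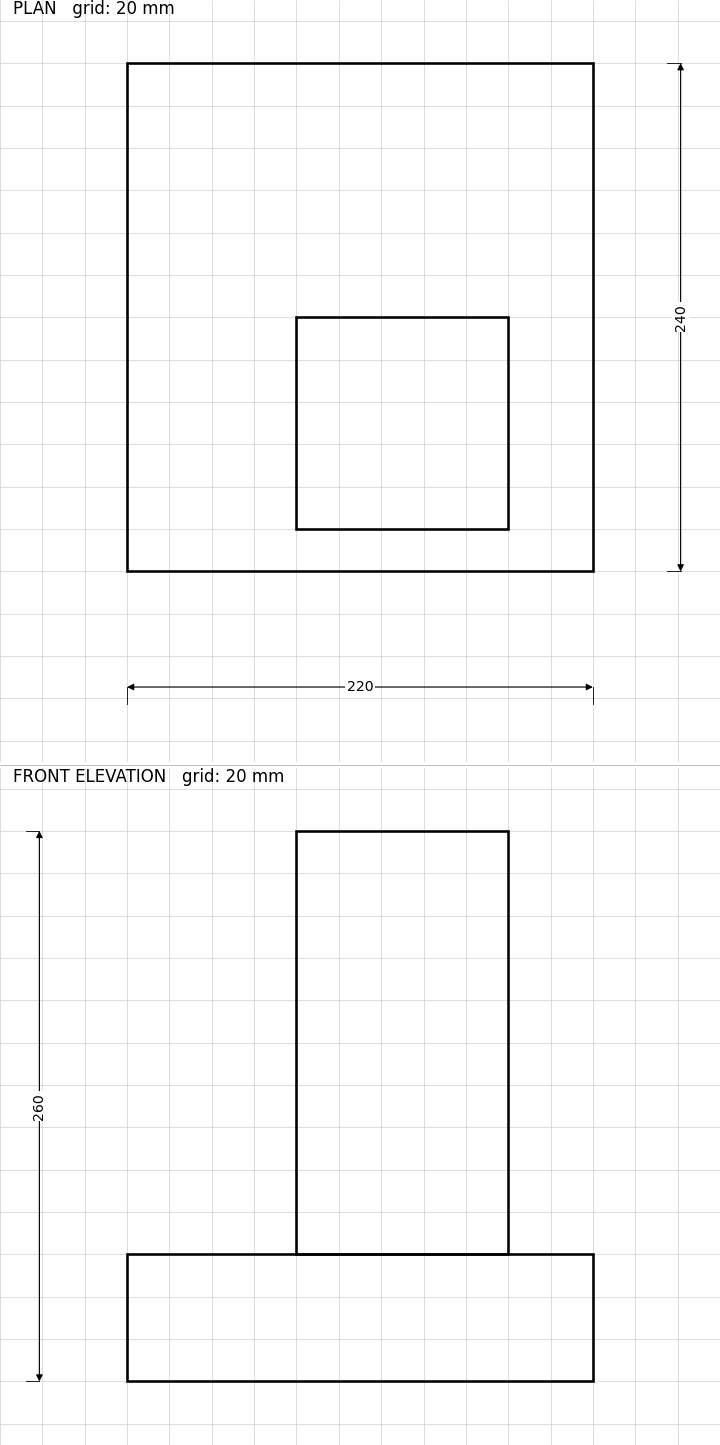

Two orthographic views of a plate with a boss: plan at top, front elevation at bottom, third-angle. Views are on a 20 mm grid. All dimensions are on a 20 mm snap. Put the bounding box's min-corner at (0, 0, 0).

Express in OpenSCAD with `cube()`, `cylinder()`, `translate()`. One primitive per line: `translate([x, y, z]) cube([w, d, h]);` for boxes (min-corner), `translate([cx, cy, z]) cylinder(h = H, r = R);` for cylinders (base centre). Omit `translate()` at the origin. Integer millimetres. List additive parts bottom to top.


cube([220, 240, 60]);
translate([80, 20, 60]) cube([100, 100, 200]);


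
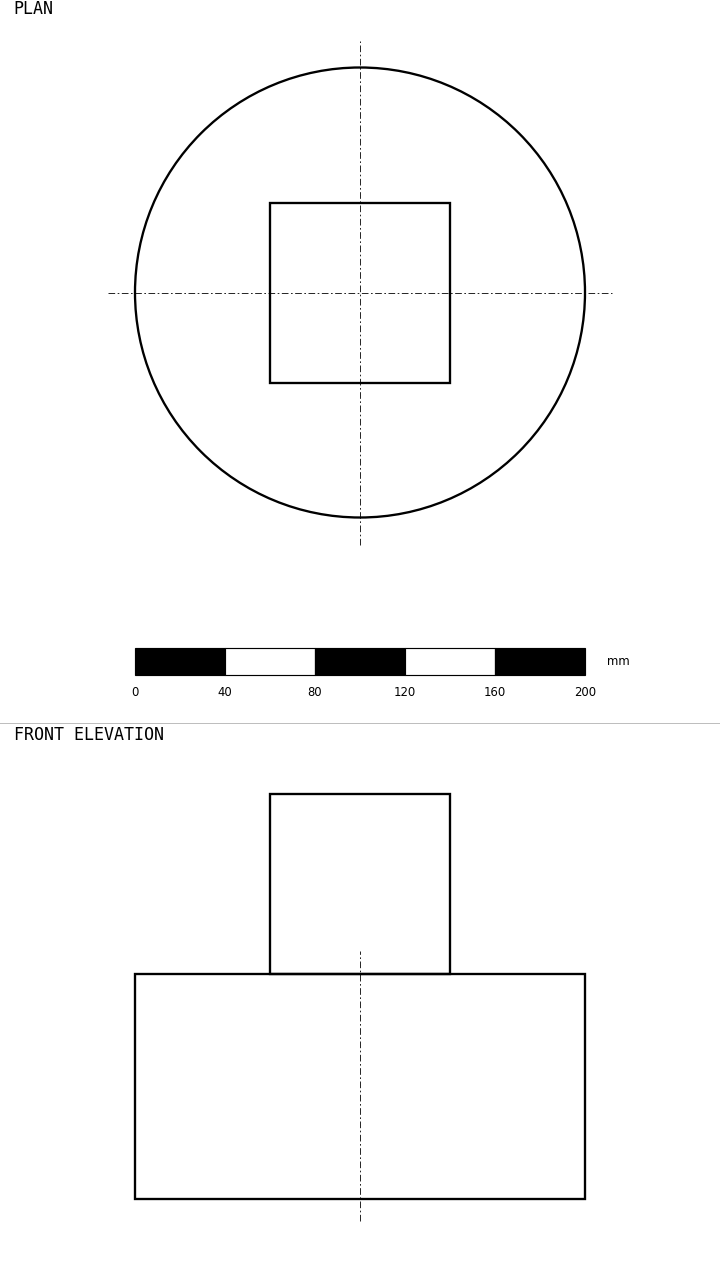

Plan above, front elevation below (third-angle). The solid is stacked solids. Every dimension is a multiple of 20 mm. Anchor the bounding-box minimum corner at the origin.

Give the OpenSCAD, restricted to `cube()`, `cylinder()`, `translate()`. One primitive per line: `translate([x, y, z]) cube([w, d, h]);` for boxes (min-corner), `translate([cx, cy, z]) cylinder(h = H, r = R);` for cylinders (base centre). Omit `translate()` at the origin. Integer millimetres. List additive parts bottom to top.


translate([100, 100, 0]) cylinder(h = 100, r = 100);
translate([60, 60, 100]) cube([80, 80, 80]);


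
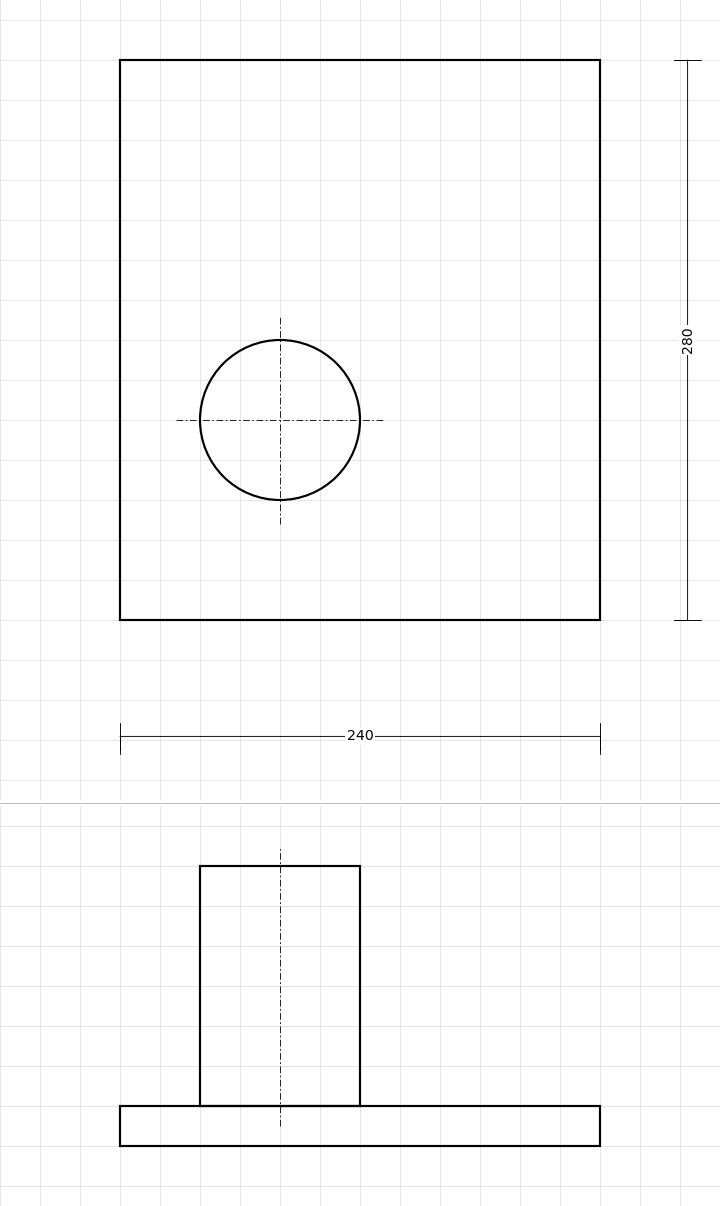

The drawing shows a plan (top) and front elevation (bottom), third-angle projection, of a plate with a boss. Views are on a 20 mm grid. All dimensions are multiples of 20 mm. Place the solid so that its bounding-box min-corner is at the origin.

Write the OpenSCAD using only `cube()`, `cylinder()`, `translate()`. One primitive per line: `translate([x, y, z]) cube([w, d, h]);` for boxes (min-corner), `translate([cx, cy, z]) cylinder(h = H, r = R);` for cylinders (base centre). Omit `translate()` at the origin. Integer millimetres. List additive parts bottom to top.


cube([240, 280, 20]);
translate([80, 100, 20]) cylinder(h = 120, r = 40);


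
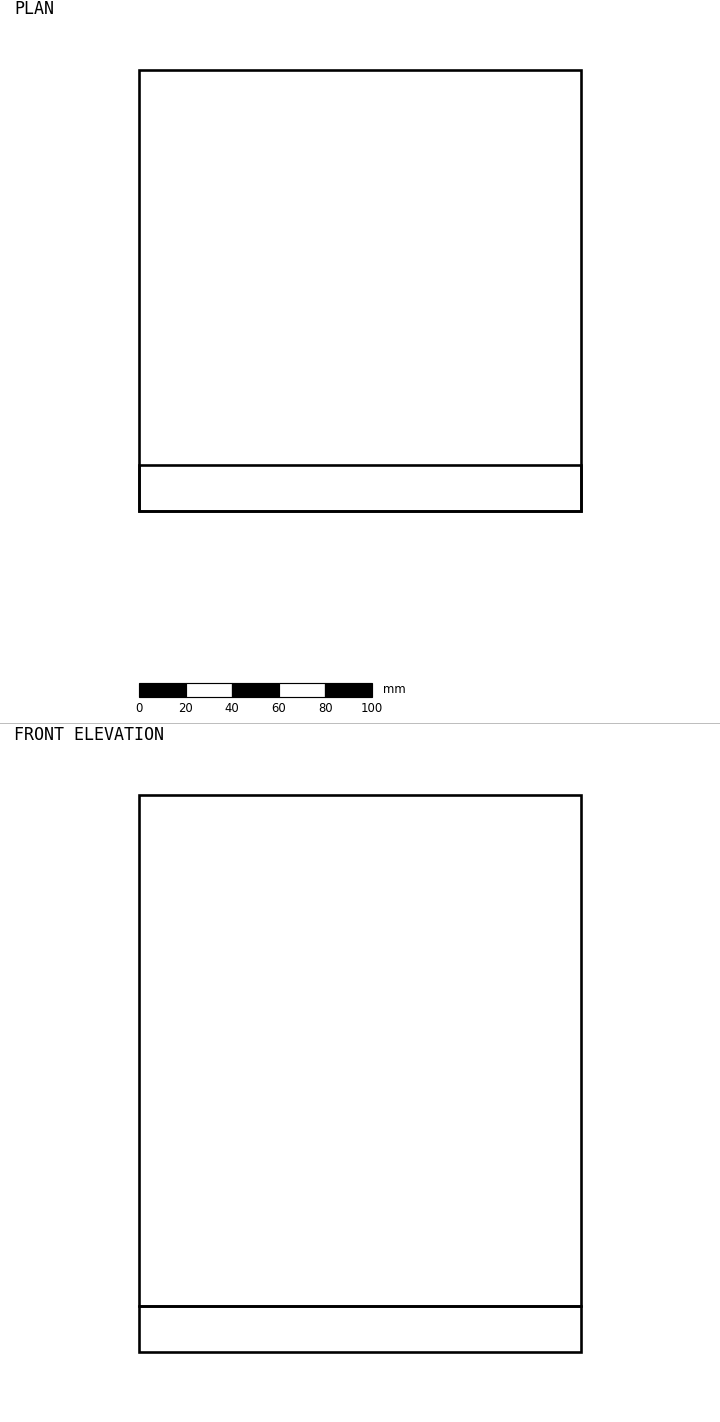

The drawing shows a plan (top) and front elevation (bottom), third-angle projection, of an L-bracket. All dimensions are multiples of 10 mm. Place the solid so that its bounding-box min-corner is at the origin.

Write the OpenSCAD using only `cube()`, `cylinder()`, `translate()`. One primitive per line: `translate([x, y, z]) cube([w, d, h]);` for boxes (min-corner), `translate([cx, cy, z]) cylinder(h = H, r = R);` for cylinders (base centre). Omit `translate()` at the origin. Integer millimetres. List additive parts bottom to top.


cube([190, 190, 20]);
translate([0, 0, 20]) cube([190, 20, 220]);


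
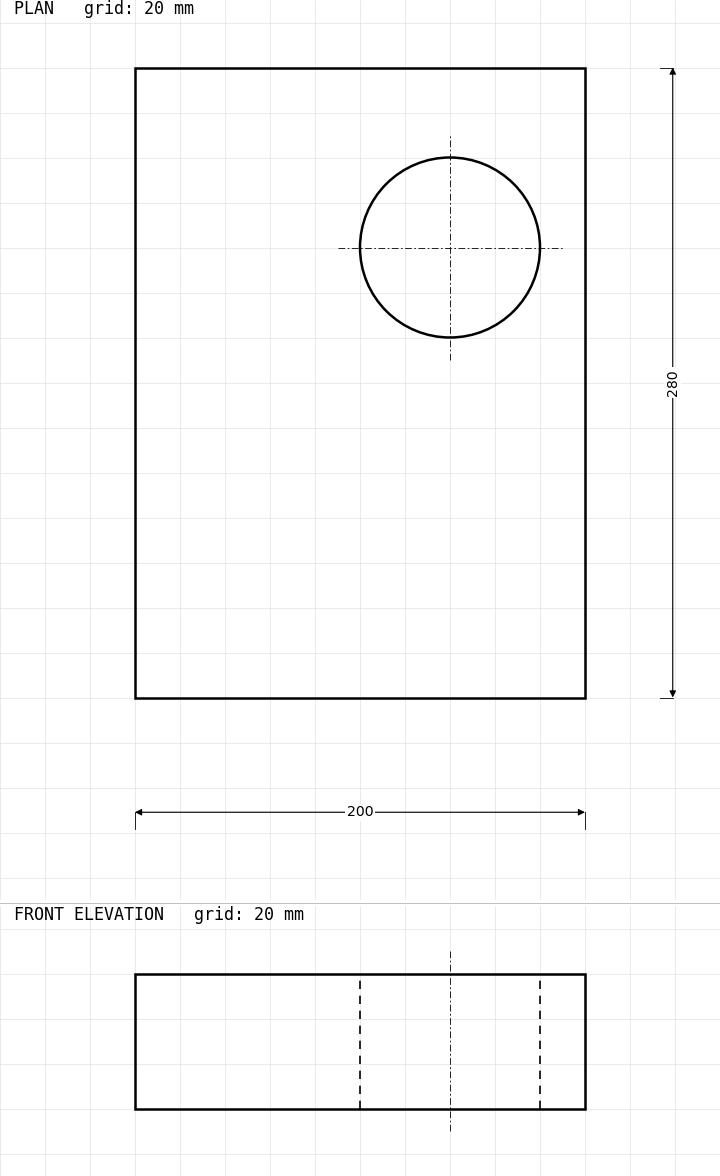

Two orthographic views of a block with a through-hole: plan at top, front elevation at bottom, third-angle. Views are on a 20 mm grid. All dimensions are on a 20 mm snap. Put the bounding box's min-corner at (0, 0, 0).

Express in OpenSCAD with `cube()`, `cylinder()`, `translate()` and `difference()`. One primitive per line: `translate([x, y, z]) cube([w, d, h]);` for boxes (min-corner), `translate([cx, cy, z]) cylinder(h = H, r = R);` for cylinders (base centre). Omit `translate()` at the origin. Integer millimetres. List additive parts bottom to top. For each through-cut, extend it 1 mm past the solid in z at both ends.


difference() {
  cube([200, 280, 60]);
  translate([140, 200, -1]) cylinder(h = 62, r = 40);
}
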